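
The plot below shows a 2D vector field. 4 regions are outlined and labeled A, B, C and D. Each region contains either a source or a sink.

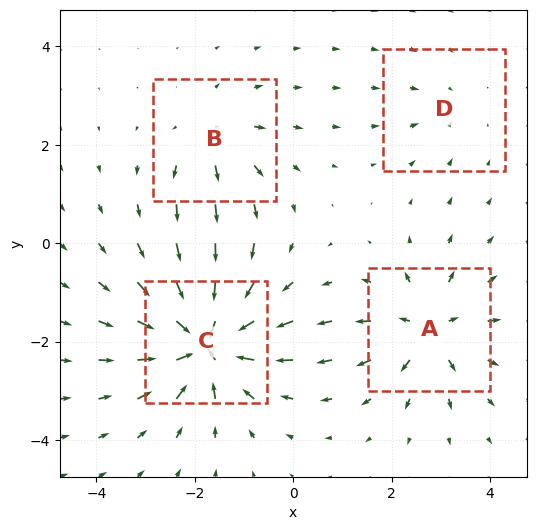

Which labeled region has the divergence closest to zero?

D

Divergence at each region's feature centre — A: about +6, B: about +4, C: about -9, D: about -2. Region D is closest to zero.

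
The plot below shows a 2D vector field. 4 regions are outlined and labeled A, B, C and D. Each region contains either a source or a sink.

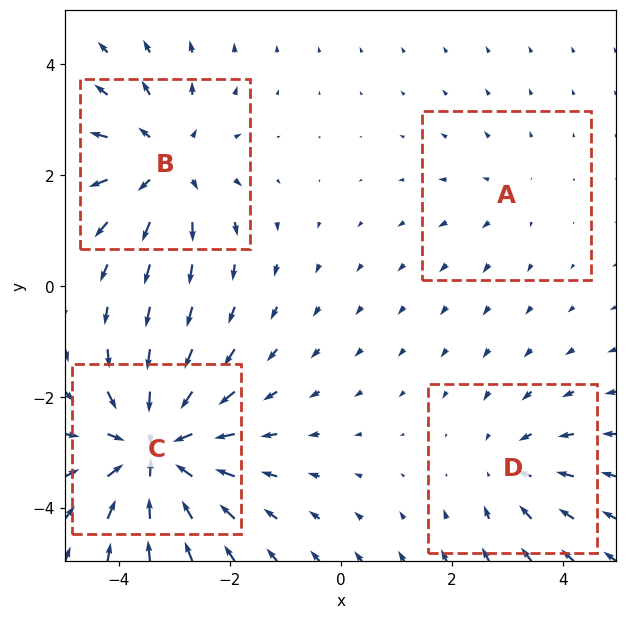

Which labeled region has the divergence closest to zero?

A

Divergence at each region's feature centre — A: about +2, B: about +5, C: about -7, D: about -3. Region A is closest to zero.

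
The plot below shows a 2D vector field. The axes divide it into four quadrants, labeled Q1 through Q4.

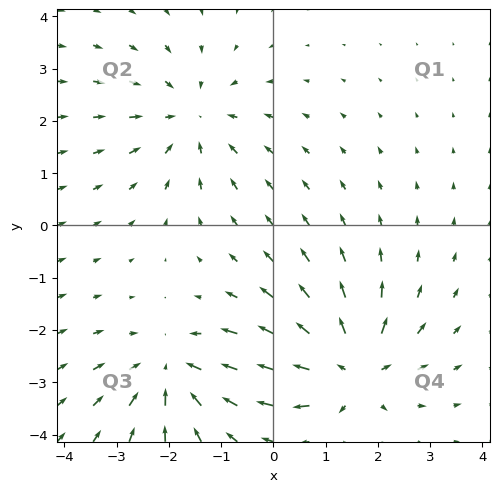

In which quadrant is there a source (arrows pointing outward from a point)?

The source sits at approximately (1.5, -2.7), which lies in quadrant Q4. The divergence there is about +4, positive as expected for a source.

Q4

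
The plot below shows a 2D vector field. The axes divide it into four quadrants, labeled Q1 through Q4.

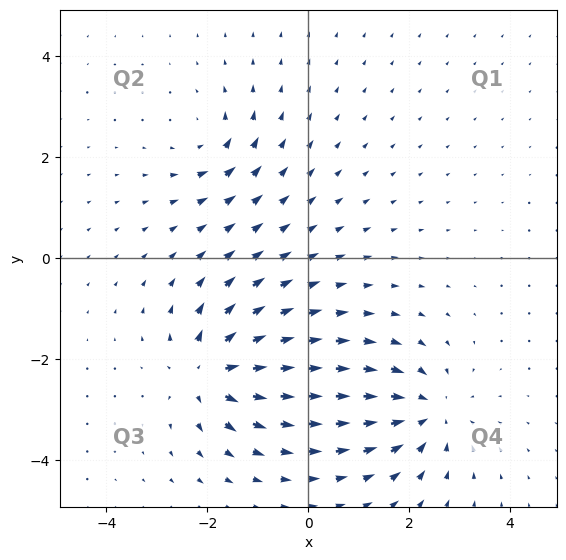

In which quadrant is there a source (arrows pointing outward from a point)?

Q3

The source sits at approximately (-2.0, -2.3), which lies in quadrant Q3. The divergence there is about +7, positive as expected for a source.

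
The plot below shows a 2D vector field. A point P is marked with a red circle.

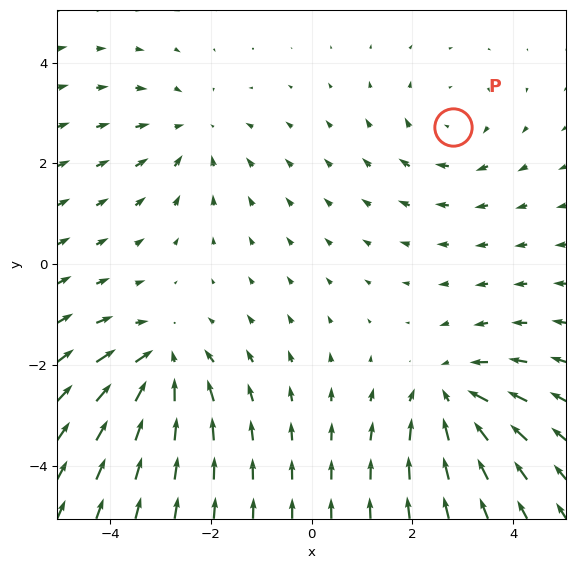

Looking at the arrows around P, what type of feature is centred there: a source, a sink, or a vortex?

At P (2.8, 2.7) the arrows circulate clockwise. Divergence ≈0, curl about -2 — near-zero divergence with nonzero curl is a vortex.

vortex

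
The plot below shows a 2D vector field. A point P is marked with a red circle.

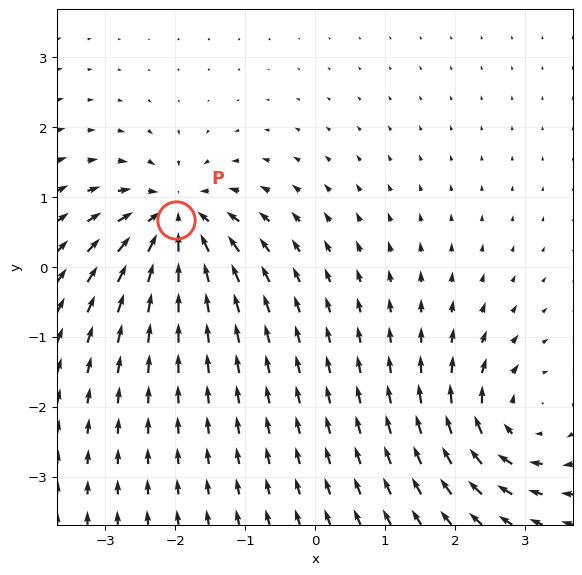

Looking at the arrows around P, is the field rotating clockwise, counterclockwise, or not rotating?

not rotating

Near P at (-2.0, 0.7) the arrows show no circulation. The curl there is ≈0.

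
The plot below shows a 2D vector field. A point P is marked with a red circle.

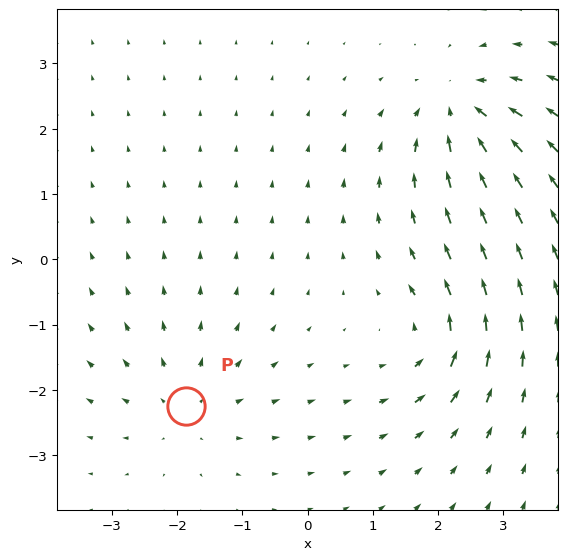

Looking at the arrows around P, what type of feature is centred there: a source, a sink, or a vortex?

source

At P (-1.9, -2.2) the arrows spread outward. Divergence about +3, curl ≈0 — positive divergence with near-zero curl is a source.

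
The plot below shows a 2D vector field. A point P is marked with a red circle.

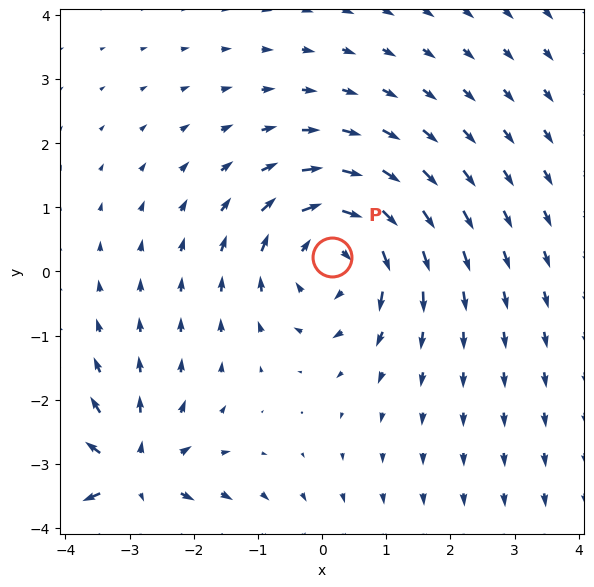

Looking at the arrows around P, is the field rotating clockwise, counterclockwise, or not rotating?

clockwise

Near P at (0.1, 0.2) the arrows circulate clockwise. The curl (z-component) there is about -4; negative curl means clockwise rotation.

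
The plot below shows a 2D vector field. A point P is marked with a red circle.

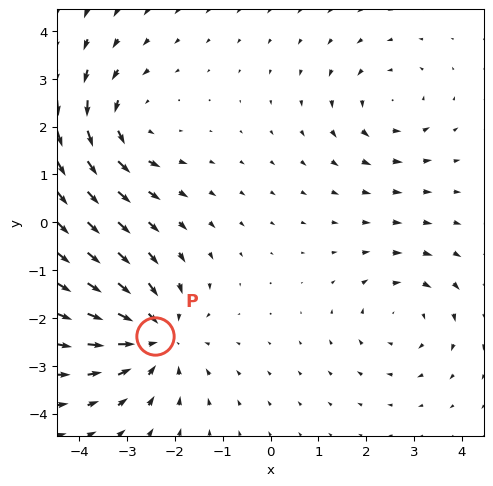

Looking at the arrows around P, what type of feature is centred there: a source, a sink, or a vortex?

sink

At P (-2.4, -2.4) the arrows converge inward. Divergence about -4, curl ≈0 — negative divergence with near-zero curl is a sink.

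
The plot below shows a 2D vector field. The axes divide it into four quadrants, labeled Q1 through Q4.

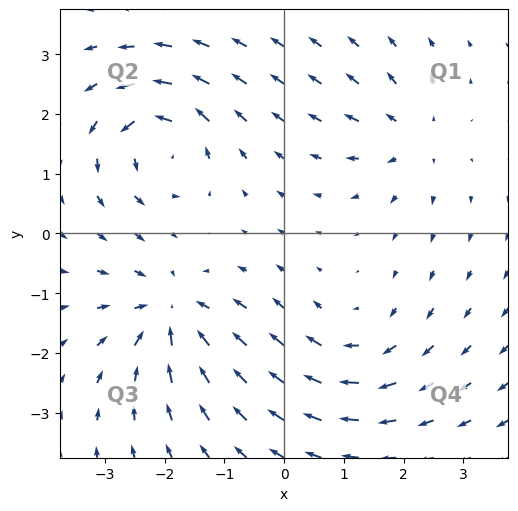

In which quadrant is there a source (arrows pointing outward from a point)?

The source sits at approximately (2.1, 1.6), which lies in quadrant Q1. The divergence there is about +4, positive as expected for a source.

Q1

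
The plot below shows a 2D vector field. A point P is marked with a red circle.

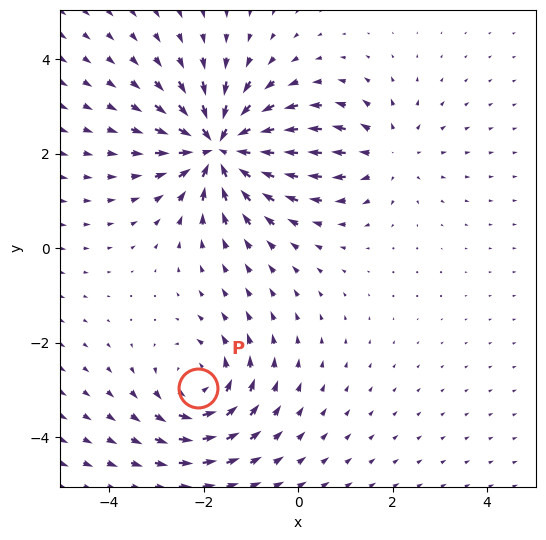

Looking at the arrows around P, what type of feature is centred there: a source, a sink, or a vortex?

At P (-2.1, -3.0) the arrows circulate counterclockwise. Divergence ≈0, curl about +4 — near-zero divergence with nonzero curl is a vortex.

vortex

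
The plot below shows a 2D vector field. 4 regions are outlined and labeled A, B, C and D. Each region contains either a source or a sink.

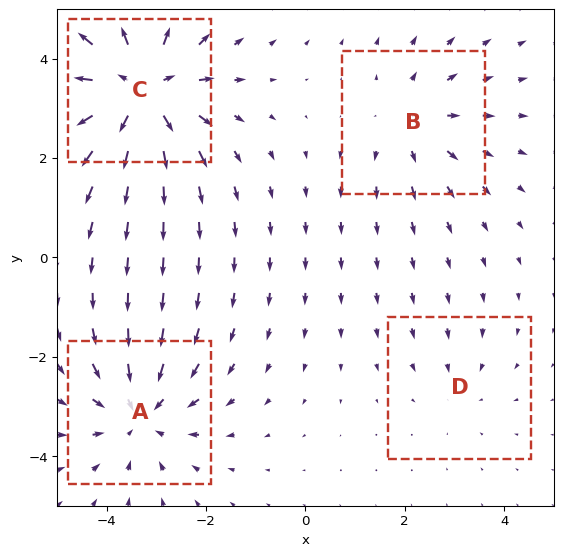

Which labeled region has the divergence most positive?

C

Divergence at each region's feature centre — A: about -4, B: about +3, C: about +6, D: about -2. Region C is most positive.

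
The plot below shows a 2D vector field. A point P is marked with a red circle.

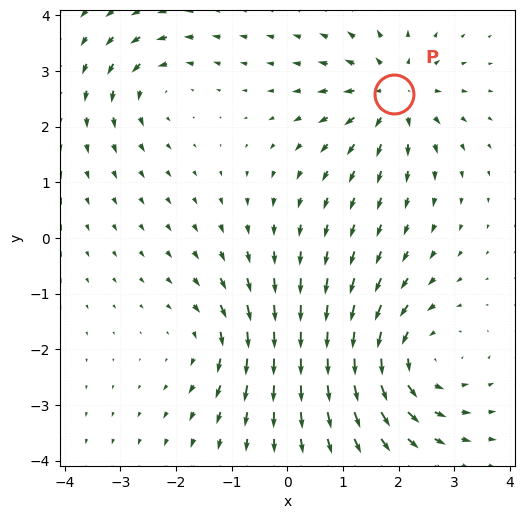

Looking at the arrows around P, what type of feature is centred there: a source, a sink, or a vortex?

At P (1.9, 2.6) the arrows spread outward. Divergence about +5, curl ≈0 — positive divergence with near-zero curl is a source.

source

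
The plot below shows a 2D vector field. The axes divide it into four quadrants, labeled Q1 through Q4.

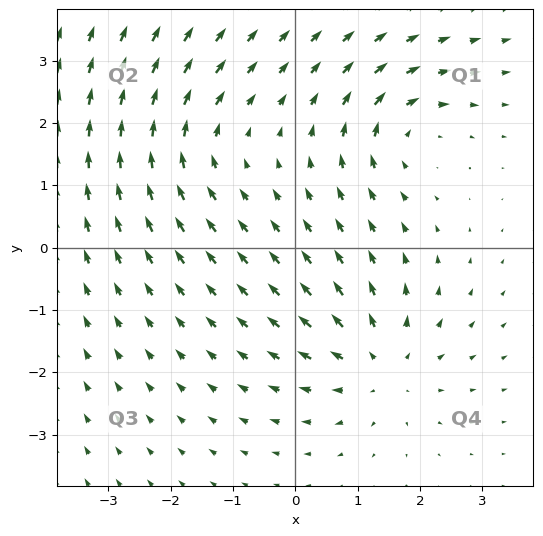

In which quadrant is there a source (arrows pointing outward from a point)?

The source sits at approximately (1.4, -1.9), which lies in quadrant Q4. The divergence there is about +4, positive as expected for a source.

Q4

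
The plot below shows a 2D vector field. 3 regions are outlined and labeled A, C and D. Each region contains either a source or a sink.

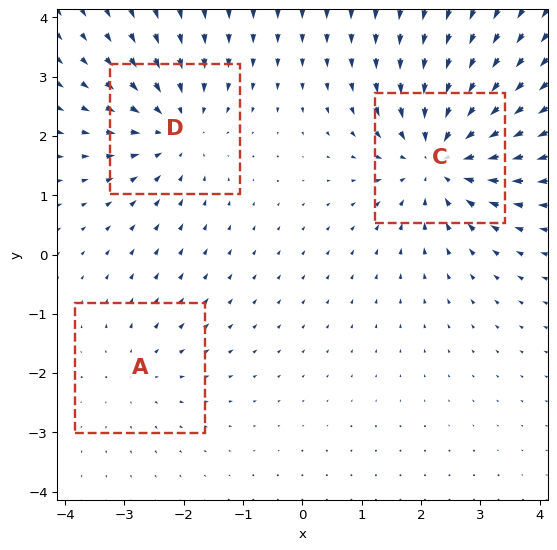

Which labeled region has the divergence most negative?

C

Divergence at each region's feature centre — A: about +2, C: about -5, D: about -3. Region C is most negative.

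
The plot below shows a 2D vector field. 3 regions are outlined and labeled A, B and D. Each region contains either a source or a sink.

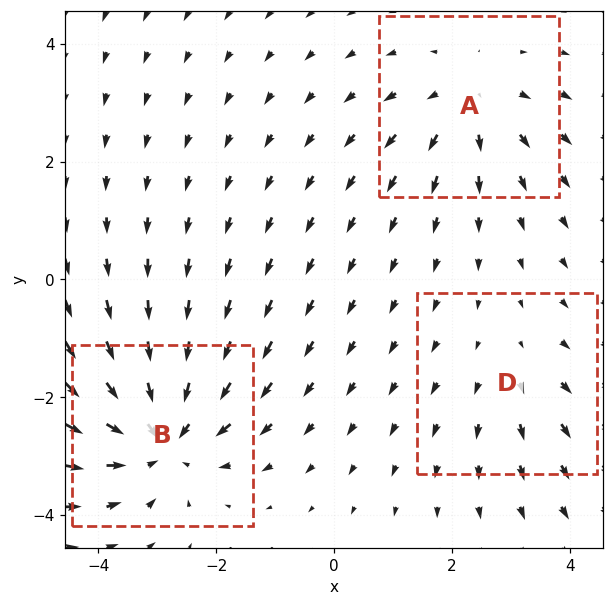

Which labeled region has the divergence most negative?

B

Divergence at each region's feature centre — A: about +3, B: about -5, D: about +2. Region B is most negative.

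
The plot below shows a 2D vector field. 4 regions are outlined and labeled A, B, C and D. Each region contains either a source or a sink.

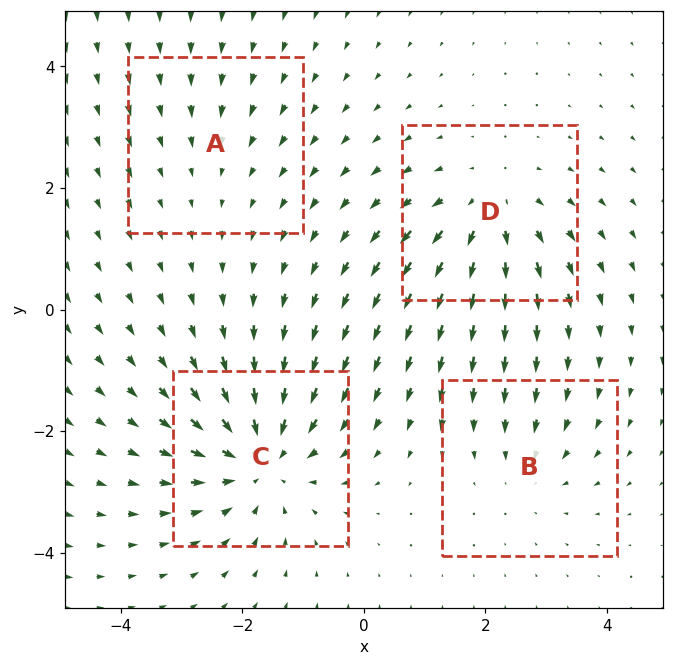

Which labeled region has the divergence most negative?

Divergence at each region's feature centre — A: about -2, B: about -3, C: about -6, D: about +4. Region C is most negative.

C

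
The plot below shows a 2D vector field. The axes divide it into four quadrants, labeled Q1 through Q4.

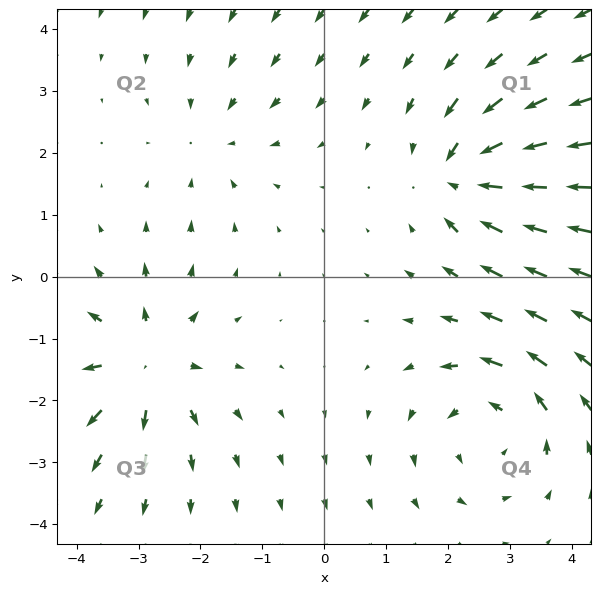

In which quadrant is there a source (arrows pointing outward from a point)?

Q3

The source sits at approximately (-2.9, -1.4), which lies in quadrant Q3. The divergence there is about +5, positive as expected for a source.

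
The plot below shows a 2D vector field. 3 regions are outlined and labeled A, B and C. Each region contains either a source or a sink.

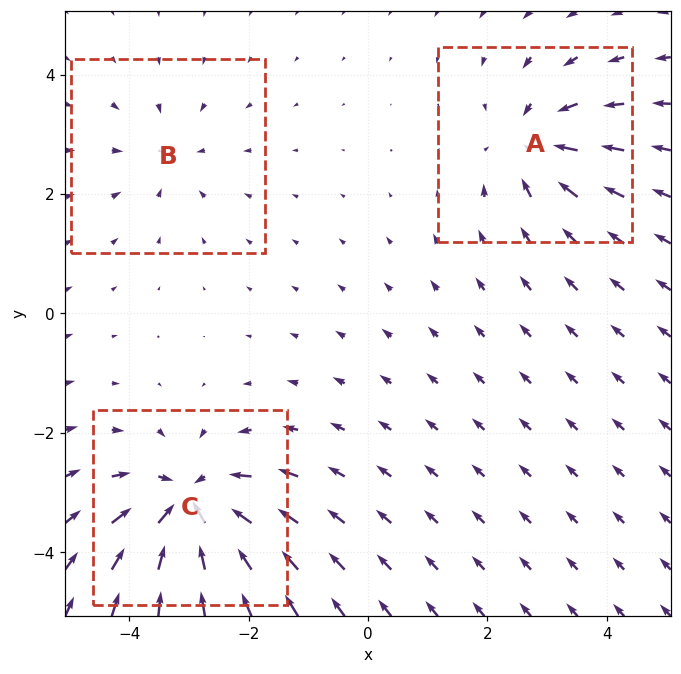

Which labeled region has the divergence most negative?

C

Divergence at each region's feature centre — A: about -4, B: about -2, C: about -5. Region C is most negative.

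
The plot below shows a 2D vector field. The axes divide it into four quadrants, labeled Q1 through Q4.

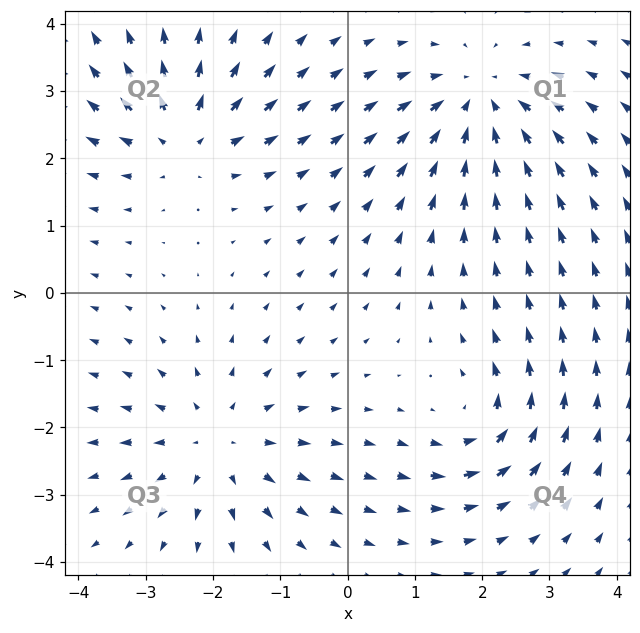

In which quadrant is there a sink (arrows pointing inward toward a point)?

Q1

The sink sits at approximately (2.0, 2.9), which lies in quadrant Q1. The divergence there is about -4, negative as expected for a sink.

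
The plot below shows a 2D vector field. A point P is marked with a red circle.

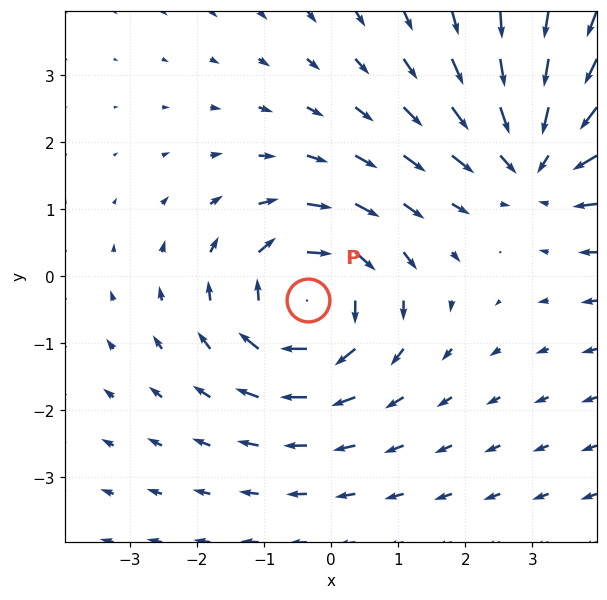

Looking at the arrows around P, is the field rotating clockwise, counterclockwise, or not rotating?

Near P at (-0.3, -0.4) the arrows circulate clockwise. The curl (z-component) there is about -5; negative curl means clockwise rotation.

clockwise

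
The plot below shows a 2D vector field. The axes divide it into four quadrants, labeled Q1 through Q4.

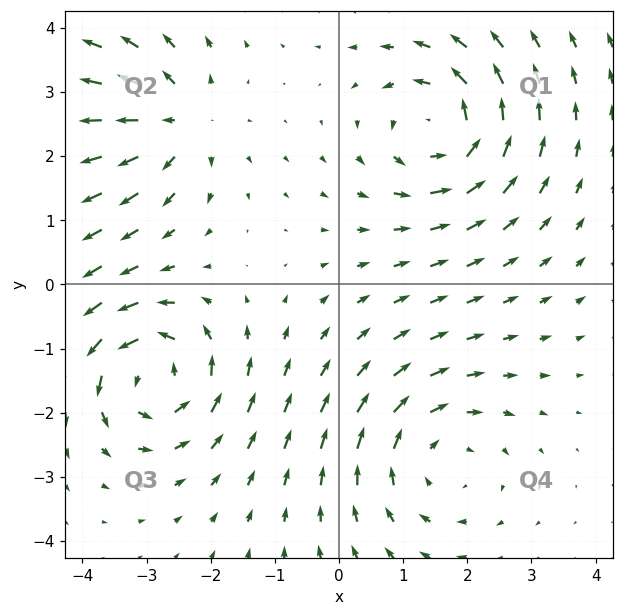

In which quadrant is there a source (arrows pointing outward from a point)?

The source sits at approximately (-2.5, 2.5), which lies in quadrant Q2. The divergence there is about +5, positive as expected for a source.

Q2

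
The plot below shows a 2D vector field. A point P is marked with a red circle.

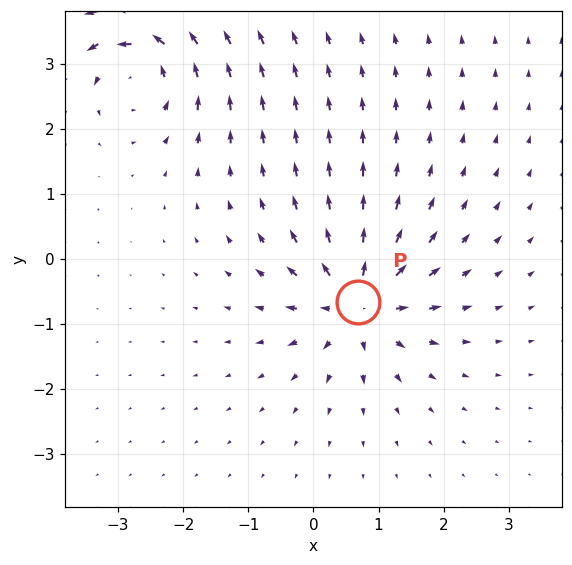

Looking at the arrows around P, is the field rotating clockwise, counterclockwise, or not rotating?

Near P at (0.7, -0.7) the arrows show no circulation. The curl there is ≈0.

not rotating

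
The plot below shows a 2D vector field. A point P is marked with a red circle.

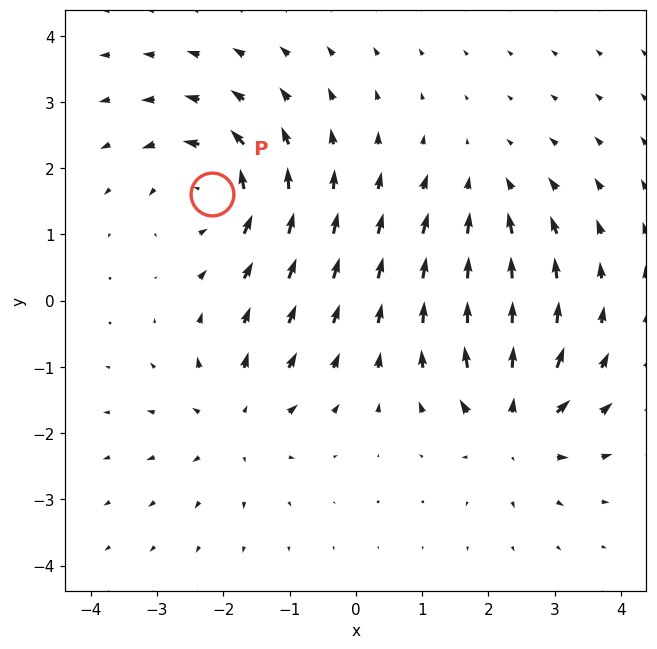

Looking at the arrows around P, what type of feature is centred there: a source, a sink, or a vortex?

At P (-2.2, 1.6) the arrows circulate counterclockwise. Divergence ≈0, curl about +6 — near-zero divergence with nonzero curl is a vortex.

vortex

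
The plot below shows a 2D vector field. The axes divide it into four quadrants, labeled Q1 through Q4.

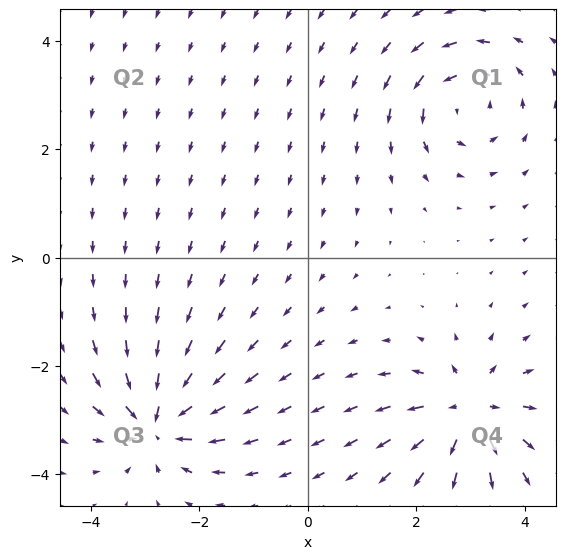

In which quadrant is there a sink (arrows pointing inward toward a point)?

The sink sits at approximately (-2.8, -3.0), which lies in quadrant Q3. The divergence there is about -5, negative as expected for a sink.

Q3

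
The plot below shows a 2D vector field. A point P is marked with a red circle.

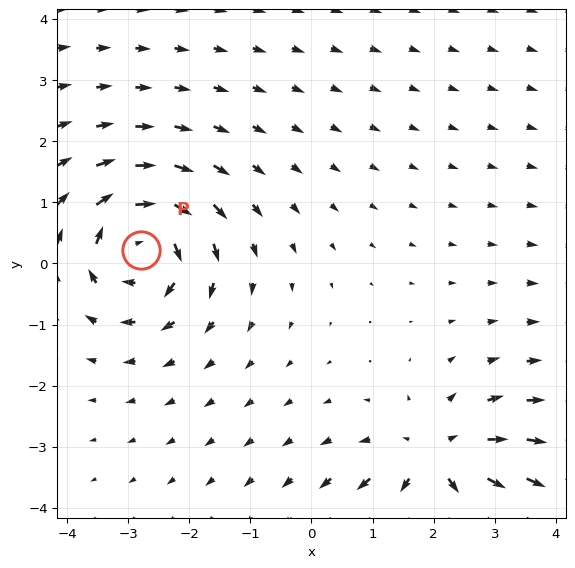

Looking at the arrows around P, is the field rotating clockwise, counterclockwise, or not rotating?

clockwise

Near P at (-2.8, 0.2) the arrows circulate clockwise. The curl (z-component) there is about -4; negative curl means clockwise rotation.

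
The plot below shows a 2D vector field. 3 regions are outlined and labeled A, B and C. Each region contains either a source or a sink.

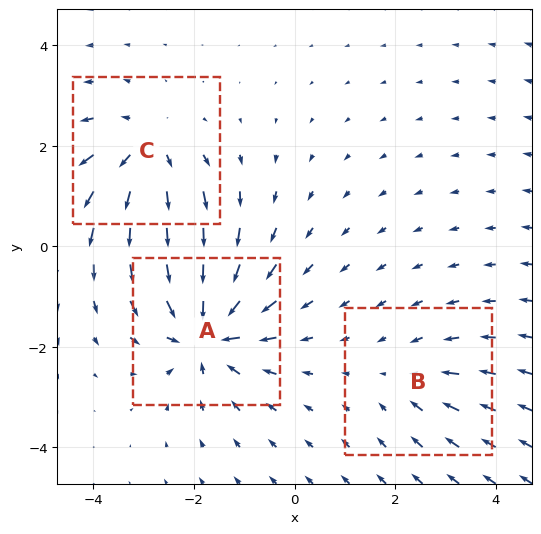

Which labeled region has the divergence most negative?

Divergence at each region's feature centre — A: about -5, B: about -2, C: about +4. Region A is most negative.

A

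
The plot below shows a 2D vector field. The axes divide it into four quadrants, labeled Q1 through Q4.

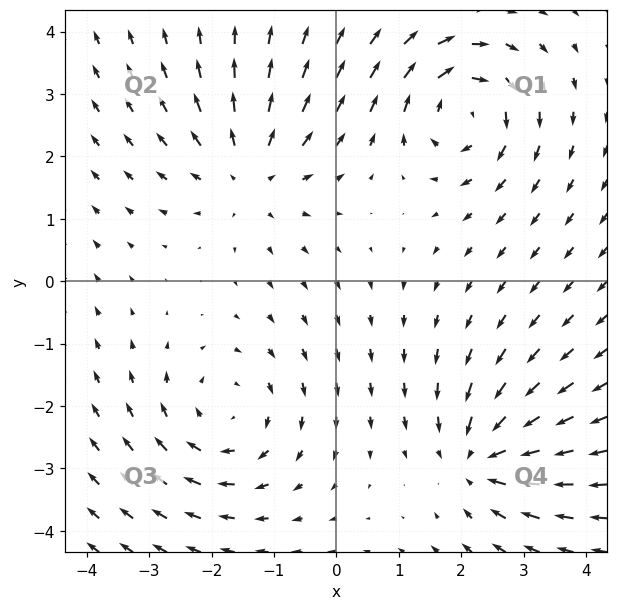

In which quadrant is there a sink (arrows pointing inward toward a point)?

The sink sits at approximately (2.3, -2.8), which lies in quadrant Q4. The divergence there is about -4, negative as expected for a sink.

Q4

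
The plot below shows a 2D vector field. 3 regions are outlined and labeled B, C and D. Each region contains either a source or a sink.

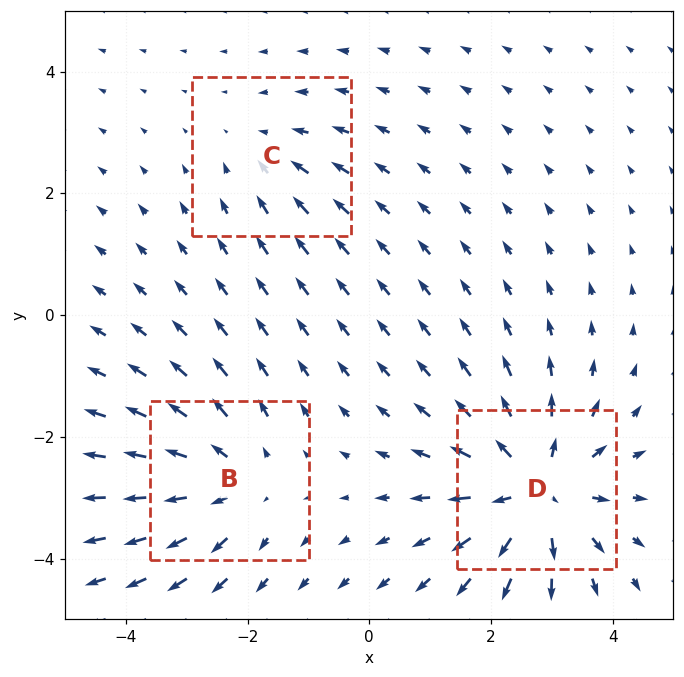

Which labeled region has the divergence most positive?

D

Divergence at each region's feature centre — B: about +3, C: about -2, D: about +5. Region D is most positive.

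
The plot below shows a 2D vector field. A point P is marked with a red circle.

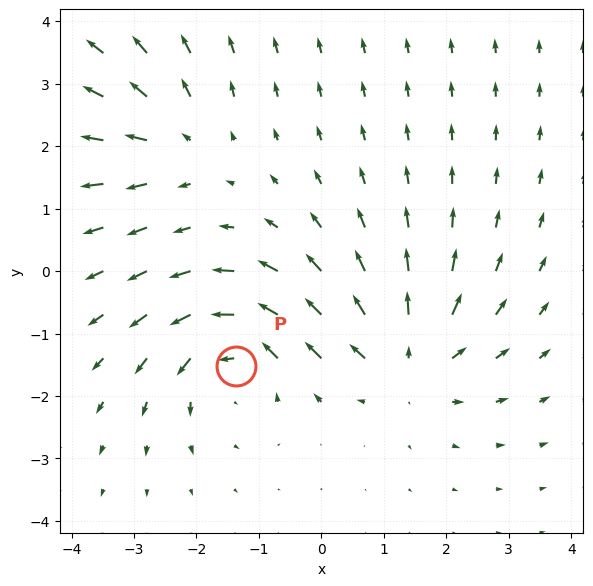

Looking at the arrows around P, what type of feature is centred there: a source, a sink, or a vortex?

At P (-1.4, -1.5) the arrows circulate counterclockwise. Divergence ≈0, curl about +6 — near-zero divergence with nonzero curl is a vortex.

vortex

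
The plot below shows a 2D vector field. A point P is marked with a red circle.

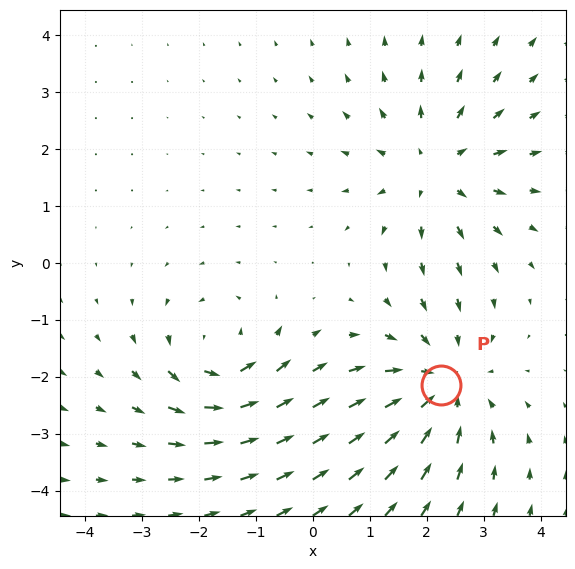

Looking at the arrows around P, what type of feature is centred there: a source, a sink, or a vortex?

At P (2.3, -2.2) the arrows converge inward. Divergence about -3, curl ≈0 — negative divergence with near-zero curl is a sink.

sink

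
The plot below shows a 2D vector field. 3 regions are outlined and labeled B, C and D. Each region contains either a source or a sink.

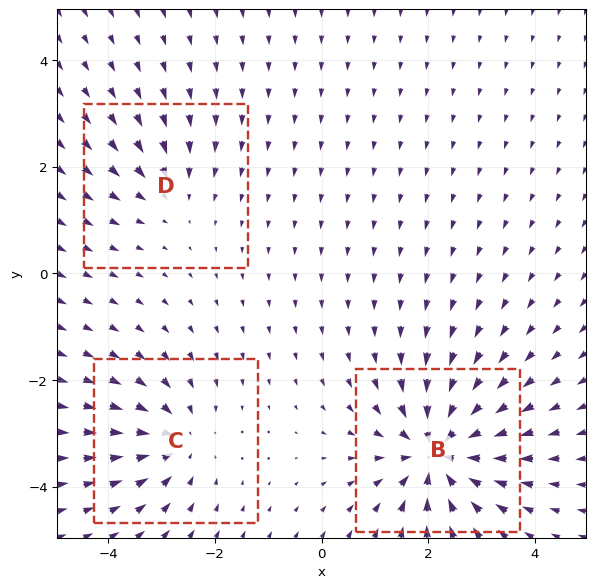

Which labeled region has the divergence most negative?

B

Divergence at each region's feature centre — B: about -6, C: about -3, D: about -2. Region B is most negative.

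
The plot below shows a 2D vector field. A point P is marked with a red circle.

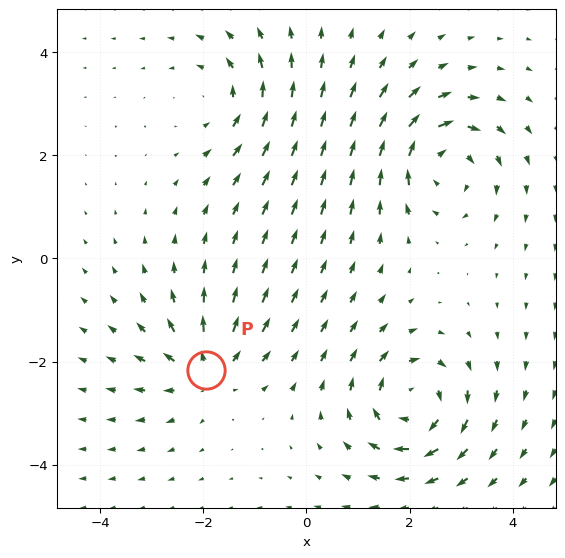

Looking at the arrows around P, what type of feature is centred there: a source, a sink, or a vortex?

source

At P (-1.9, -2.2) the arrows spread outward. Divergence about +4, curl ≈0 — positive divergence with near-zero curl is a source.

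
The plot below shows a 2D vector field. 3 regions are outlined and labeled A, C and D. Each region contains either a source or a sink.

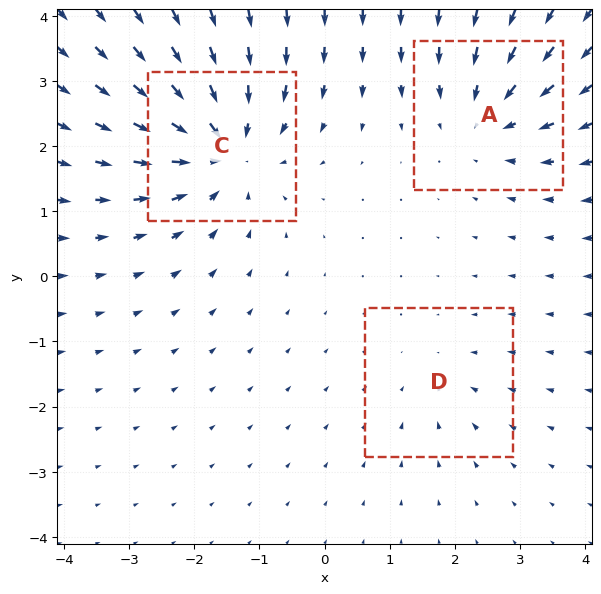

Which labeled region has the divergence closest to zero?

D

Divergence at each region's feature centre — A: about -3, C: about -5, D: about -2. Region D is closest to zero.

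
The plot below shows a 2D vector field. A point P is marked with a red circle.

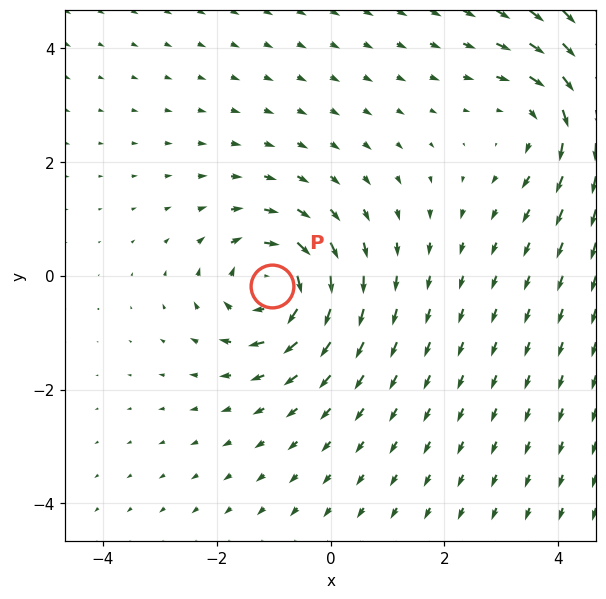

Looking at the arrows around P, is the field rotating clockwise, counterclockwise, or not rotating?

Near P at (-1.0, -0.2) the arrows circulate clockwise. The curl (z-component) there is about -4; negative curl means clockwise rotation.

clockwise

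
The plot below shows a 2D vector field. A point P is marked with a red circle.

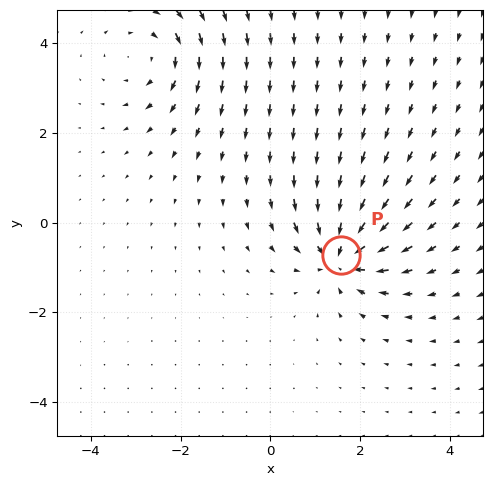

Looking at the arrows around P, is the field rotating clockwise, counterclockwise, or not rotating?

Near P at (1.6, -0.7) the arrows show no circulation. The curl there is ≈0.

not rotating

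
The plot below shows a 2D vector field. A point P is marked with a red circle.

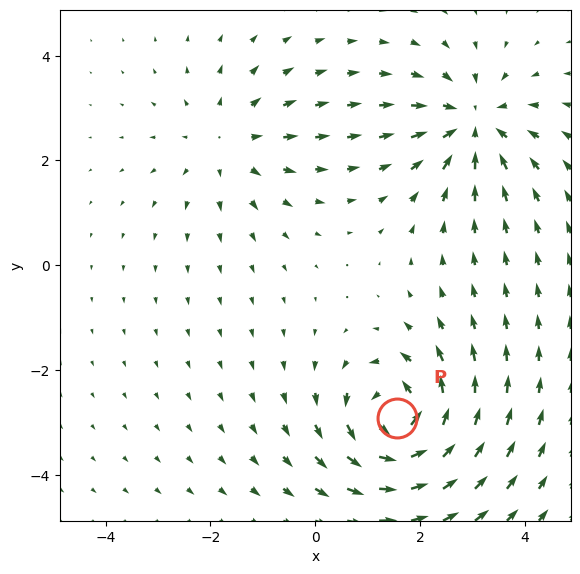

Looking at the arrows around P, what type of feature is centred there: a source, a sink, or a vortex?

At P (1.6, -2.9) the arrows circulate counterclockwise. Divergence ≈0, curl about +6 — near-zero divergence with nonzero curl is a vortex.

vortex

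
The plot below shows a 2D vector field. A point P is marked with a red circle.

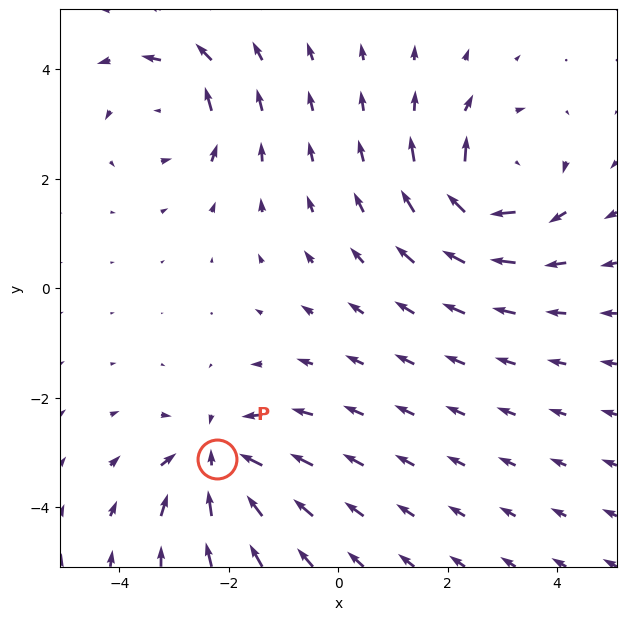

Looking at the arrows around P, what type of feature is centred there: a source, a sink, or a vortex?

At P (-2.2, -3.1) the arrows converge inward. Divergence about -6, curl ≈0 — negative divergence with near-zero curl is a sink.

sink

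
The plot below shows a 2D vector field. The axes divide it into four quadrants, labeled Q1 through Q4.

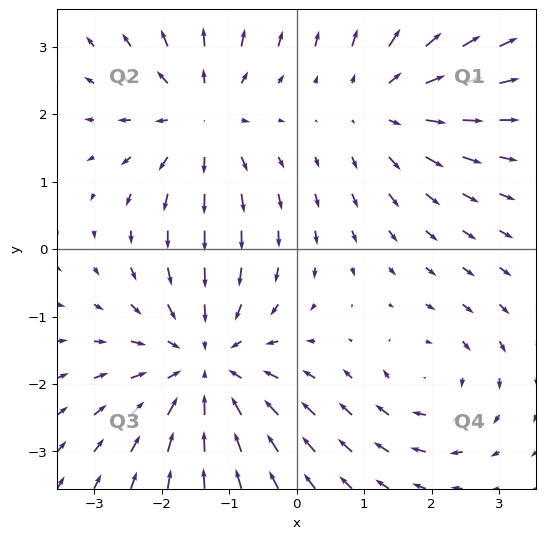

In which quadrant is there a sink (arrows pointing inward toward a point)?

The sink sits at approximately (-1.4, -1.7), which lies in quadrant Q3. The divergence there is about -4, negative as expected for a sink.

Q3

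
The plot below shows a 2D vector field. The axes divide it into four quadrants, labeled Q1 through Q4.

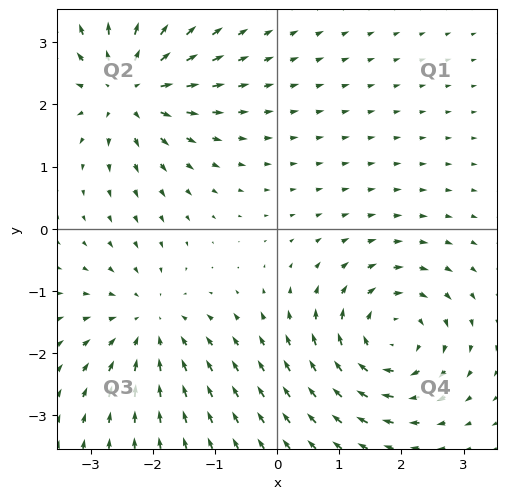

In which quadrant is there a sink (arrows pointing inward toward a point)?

Q3

The sink sits at approximately (-2.1, -1.5), which lies in quadrant Q3. The divergence there is about -3, negative as expected for a sink.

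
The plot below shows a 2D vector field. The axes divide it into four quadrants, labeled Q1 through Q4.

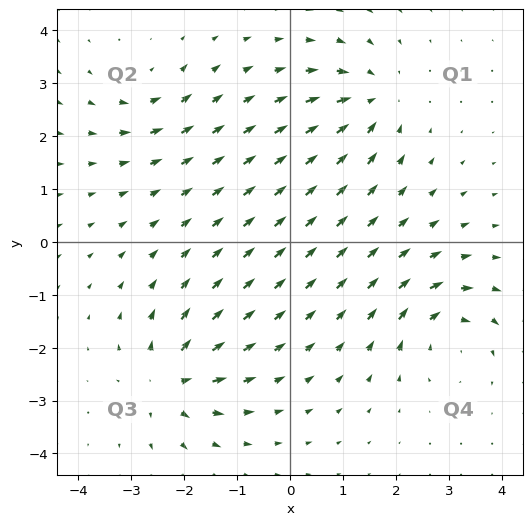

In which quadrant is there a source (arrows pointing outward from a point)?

The source sits at approximately (-2.3, -2.6), which lies in quadrant Q3. The divergence there is about +6, positive as expected for a source.

Q3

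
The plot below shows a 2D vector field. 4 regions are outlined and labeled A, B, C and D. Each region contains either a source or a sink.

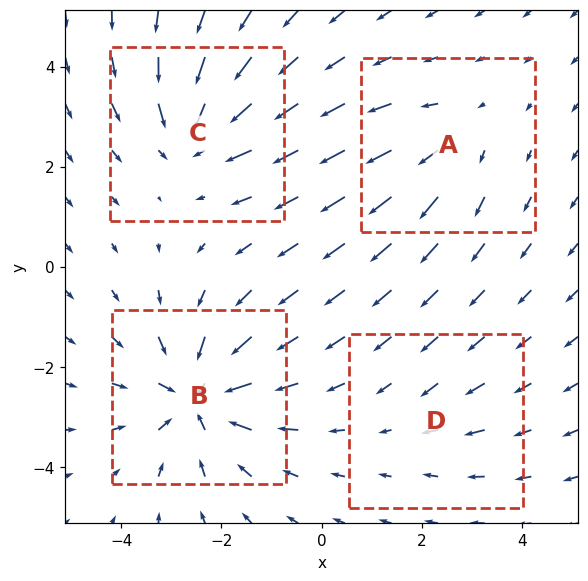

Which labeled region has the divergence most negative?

Divergence at each region's feature centre — A: about +3, B: about -6, C: about -5, D: about -2. Region B is most negative.

B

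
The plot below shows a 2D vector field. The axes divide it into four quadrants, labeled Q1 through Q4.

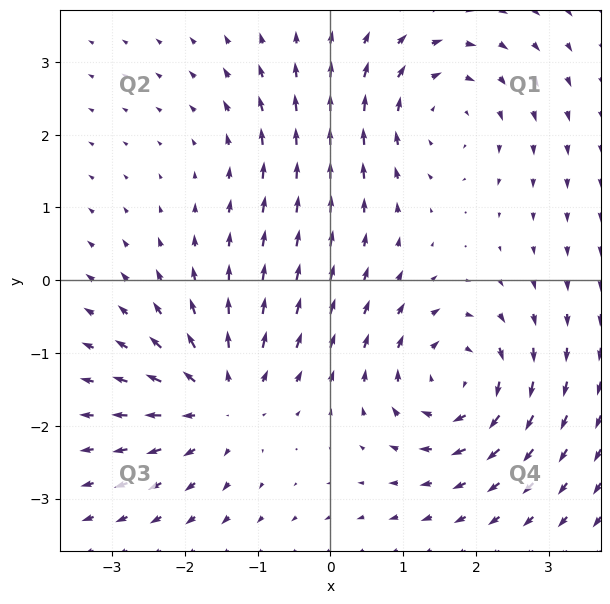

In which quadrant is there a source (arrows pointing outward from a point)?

Q3

The source sits at approximately (-1.5, -1.7), which lies in quadrant Q3. The divergence there is about +6, positive as expected for a source.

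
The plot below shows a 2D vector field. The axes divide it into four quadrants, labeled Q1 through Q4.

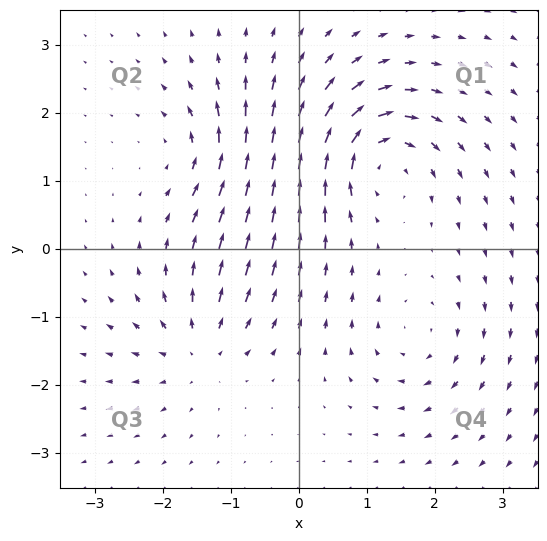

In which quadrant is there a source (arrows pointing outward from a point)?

The source sits at approximately (-1.5, -1.5), which lies in quadrant Q3. The divergence there is about +4, positive as expected for a source.

Q3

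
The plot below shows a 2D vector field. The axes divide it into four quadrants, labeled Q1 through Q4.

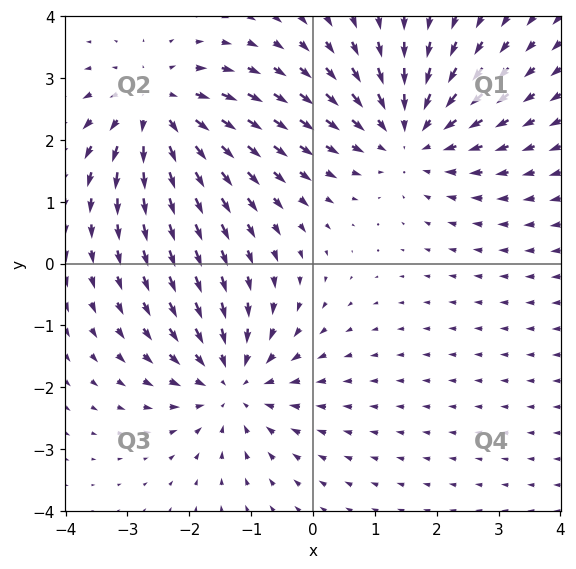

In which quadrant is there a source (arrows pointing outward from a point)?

Q2

The source sits at approximately (-2.5, 2.5), which lies in quadrant Q2. The divergence there is about +5, positive as expected for a source.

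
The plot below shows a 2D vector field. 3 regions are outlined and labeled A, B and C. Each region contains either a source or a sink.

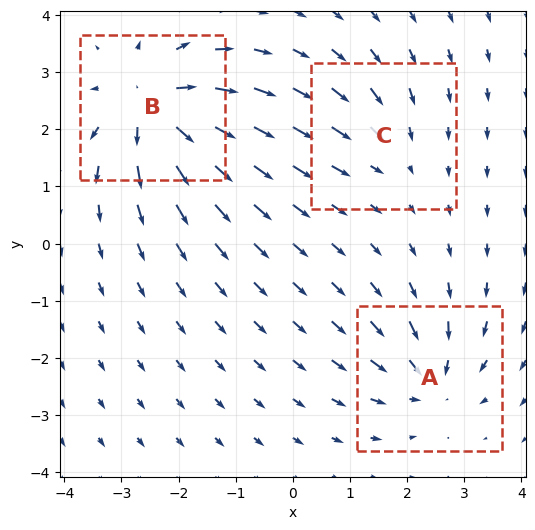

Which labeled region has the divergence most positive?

Divergence at each region's feature centre — A: about -4, B: about +6, C: about -3. Region B is most positive.

B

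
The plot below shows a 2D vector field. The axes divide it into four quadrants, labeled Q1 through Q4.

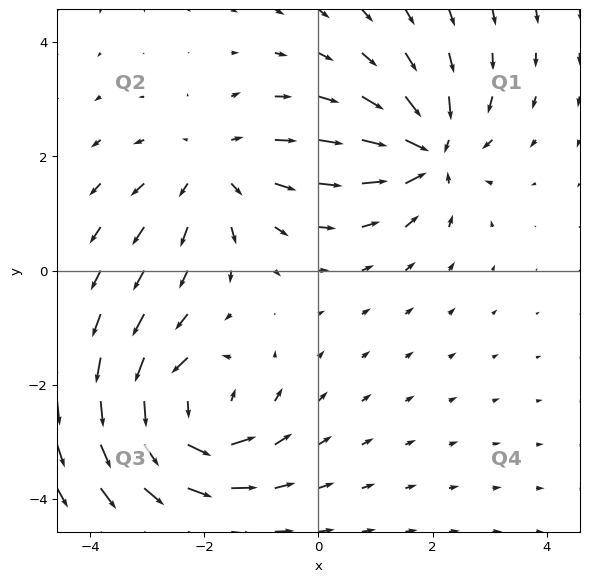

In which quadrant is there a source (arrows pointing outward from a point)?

The source sits at approximately (-1.8, 1.8), which lies in quadrant Q2. The divergence there is about +3, positive as expected for a source.

Q2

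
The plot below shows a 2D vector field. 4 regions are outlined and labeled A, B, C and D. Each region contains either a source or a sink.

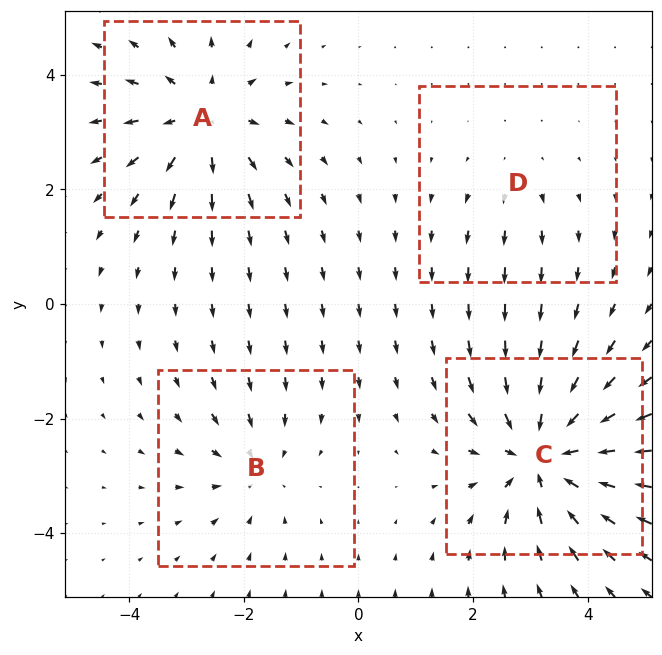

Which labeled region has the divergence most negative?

C

Divergence at each region's feature centre — A: about +5, B: about -3, C: about -6, D: about +2. Region C is most negative.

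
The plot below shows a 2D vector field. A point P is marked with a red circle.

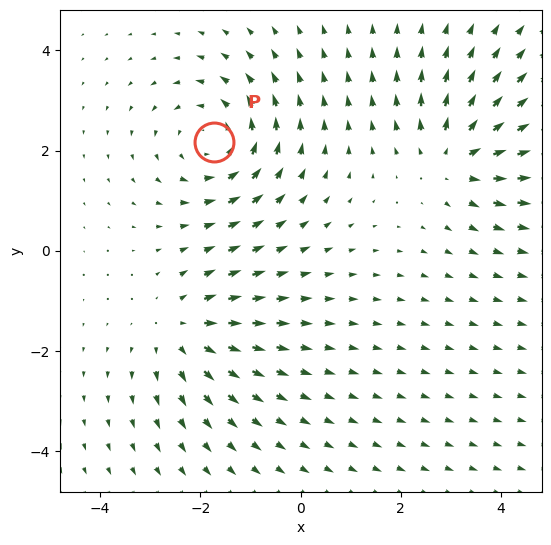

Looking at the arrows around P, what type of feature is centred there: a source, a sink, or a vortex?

vortex

At P (-1.7, 2.2) the arrows circulate counterclockwise. Divergence ≈0, curl about +4 — near-zero divergence with nonzero curl is a vortex.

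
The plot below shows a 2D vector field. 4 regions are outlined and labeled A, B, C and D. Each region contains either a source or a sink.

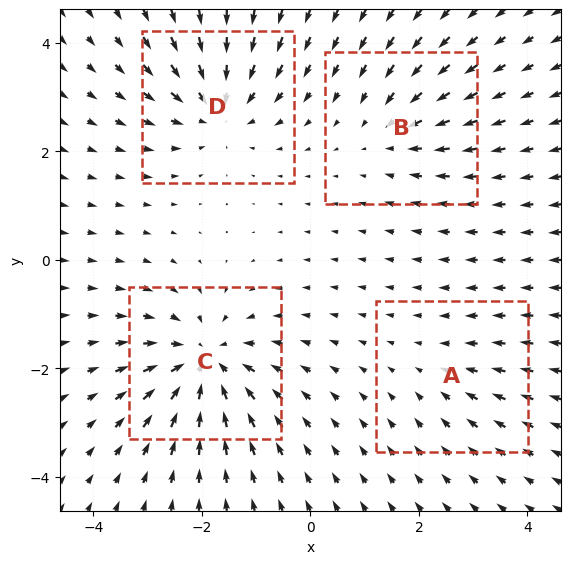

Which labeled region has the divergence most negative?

Divergence at each region's feature centre — A: about -2, B: about -3, C: about -6, D: about -5. Region C is most negative.

C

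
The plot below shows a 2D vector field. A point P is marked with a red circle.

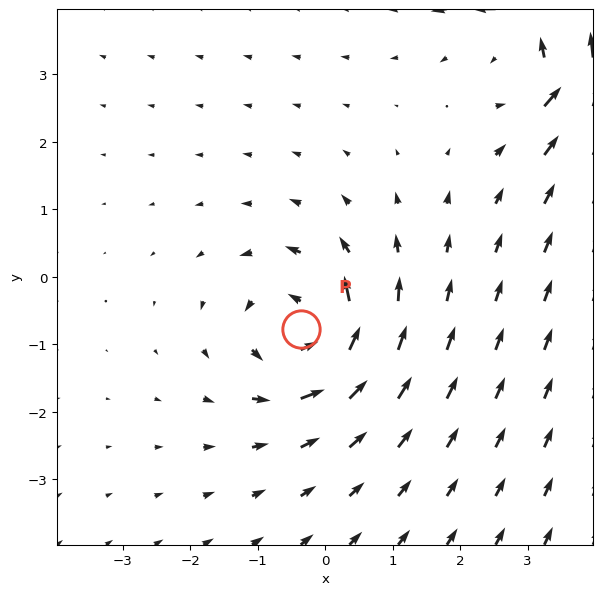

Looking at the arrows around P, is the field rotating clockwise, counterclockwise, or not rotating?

counterclockwise

Near P at (-0.4, -0.8) the arrows circulate counterclockwise. The curl (z-component) there is about +5; positive curl means counterclockwise rotation.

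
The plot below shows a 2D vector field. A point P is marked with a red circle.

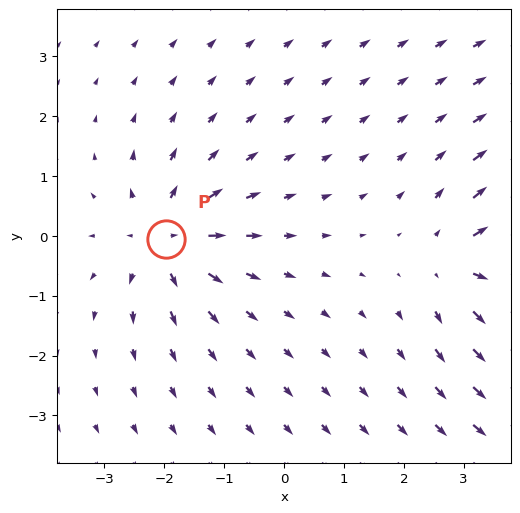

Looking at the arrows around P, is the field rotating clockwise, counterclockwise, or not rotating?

Near P at (-2.0, -0.1) the arrows show no circulation. The curl there is ≈0.

not rotating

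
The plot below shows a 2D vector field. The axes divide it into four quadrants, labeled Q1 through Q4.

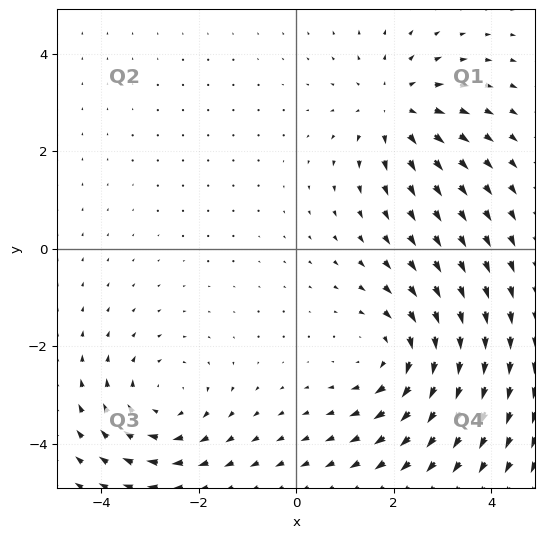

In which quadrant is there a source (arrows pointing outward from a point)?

Q1

The source sits at approximately (2.0, 2.9), which lies in quadrant Q1. The divergence there is about +4, positive as expected for a source.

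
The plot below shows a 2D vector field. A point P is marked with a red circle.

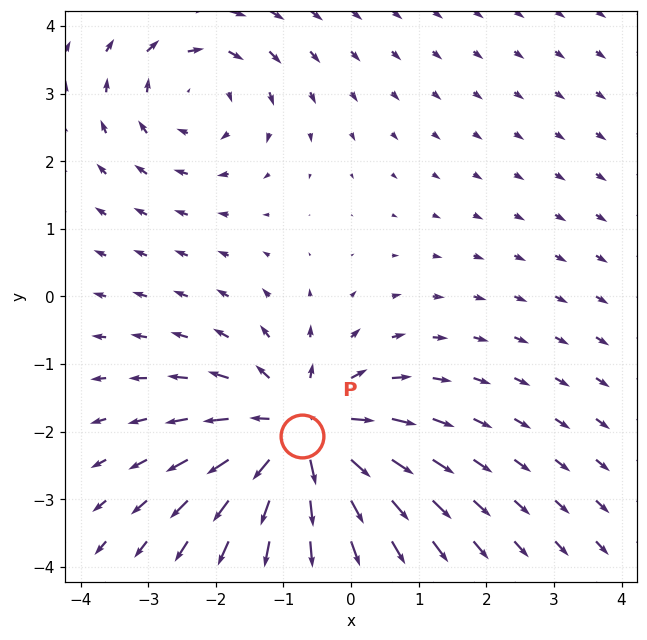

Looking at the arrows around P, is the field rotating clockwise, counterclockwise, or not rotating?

Near P at (-0.7, -2.1) the arrows show no circulation. The curl there is ≈0.

not rotating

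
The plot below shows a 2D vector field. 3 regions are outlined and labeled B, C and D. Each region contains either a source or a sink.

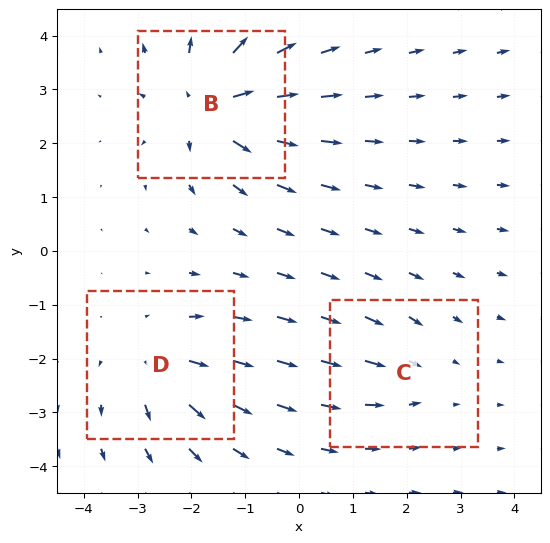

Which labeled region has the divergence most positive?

B

Divergence at each region's feature centre — B: about +6, C: about -2, D: about +4. Region B is most positive.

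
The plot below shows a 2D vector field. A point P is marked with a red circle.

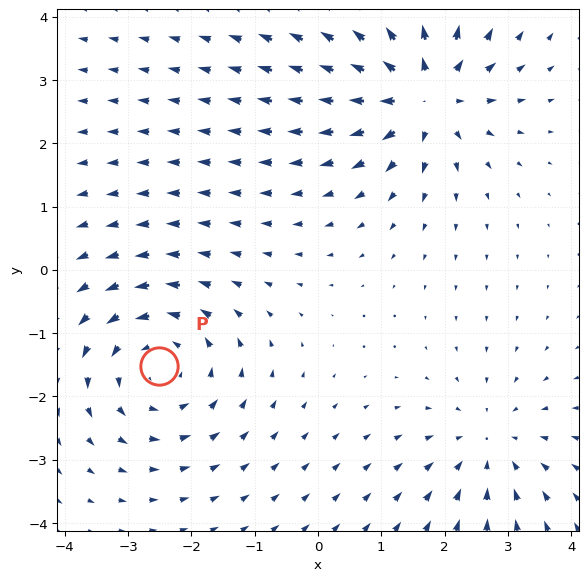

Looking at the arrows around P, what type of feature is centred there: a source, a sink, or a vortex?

At P (-2.5, -1.5) the arrows circulate counterclockwise. Divergence ≈0, curl about +4 — near-zero divergence with nonzero curl is a vortex.

vortex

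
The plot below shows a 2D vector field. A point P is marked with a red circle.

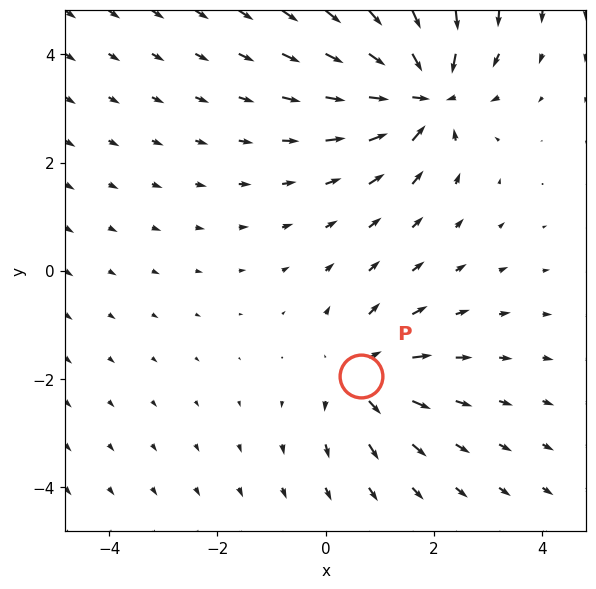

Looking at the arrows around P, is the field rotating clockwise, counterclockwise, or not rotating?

Near P at (0.6, -1.9) the arrows show no circulation. The curl there is ≈0.

not rotating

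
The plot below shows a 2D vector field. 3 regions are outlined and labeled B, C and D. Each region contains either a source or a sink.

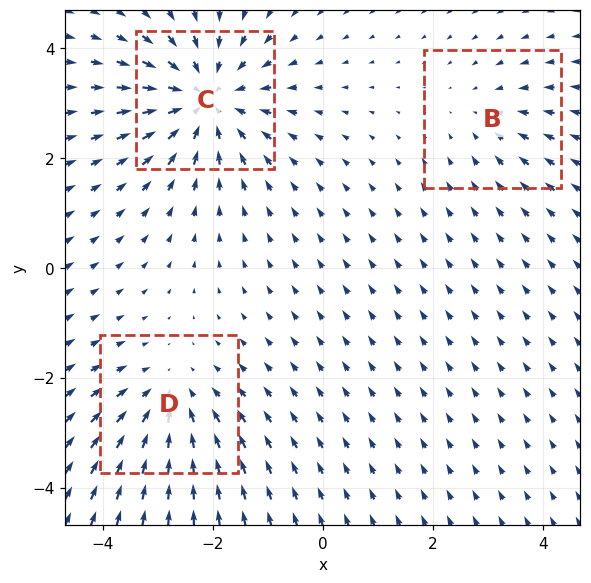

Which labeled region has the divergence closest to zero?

Divergence at each region's feature centre — B: about -2, C: about -4, D: about -3. Region B is closest to zero.

B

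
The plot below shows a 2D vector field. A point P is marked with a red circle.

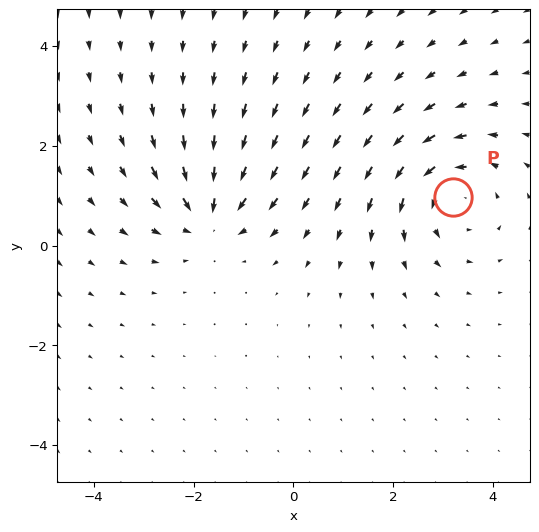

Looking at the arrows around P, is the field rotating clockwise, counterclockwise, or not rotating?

Near P at (3.2, 1.0) the arrows circulate counterclockwise. The curl (z-component) there is about +4; positive curl means counterclockwise rotation.

counterclockwise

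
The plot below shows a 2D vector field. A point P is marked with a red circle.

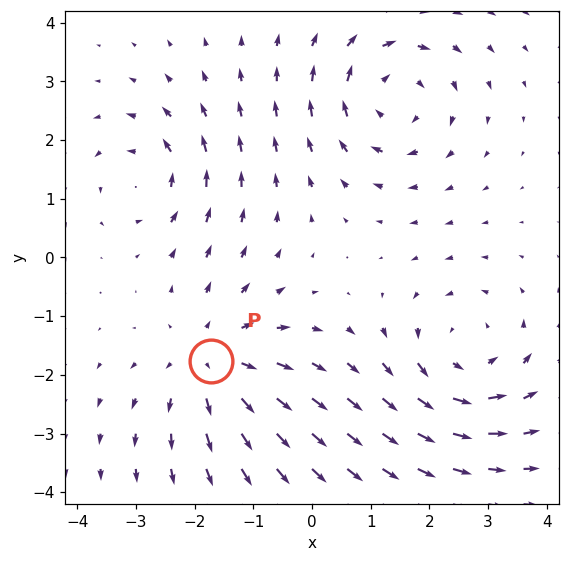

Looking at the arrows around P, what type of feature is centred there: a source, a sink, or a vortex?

At P (-1.7, -1.8) the arrows spread outward. Divergence about +4, curl ≈0 — positive divergence with near-zero curl is a source.

source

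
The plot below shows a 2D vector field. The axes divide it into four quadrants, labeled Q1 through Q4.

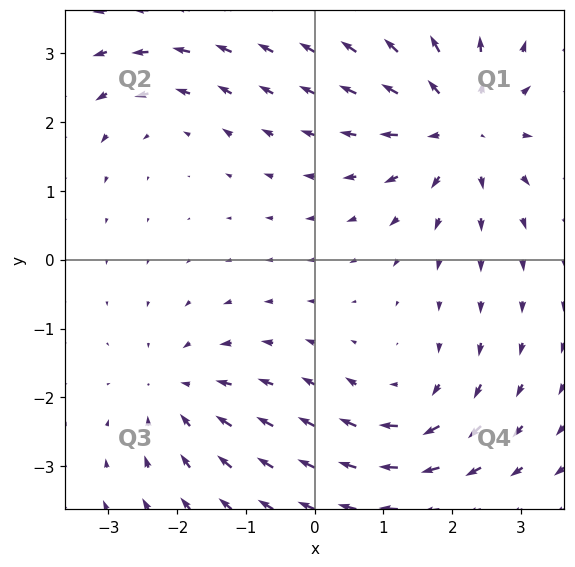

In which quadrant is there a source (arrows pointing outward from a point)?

The source sits at approximately (2.1, 1.9), which lies in quadrant Q1. The divergence there is about +5, positive as expected for a source.

Q1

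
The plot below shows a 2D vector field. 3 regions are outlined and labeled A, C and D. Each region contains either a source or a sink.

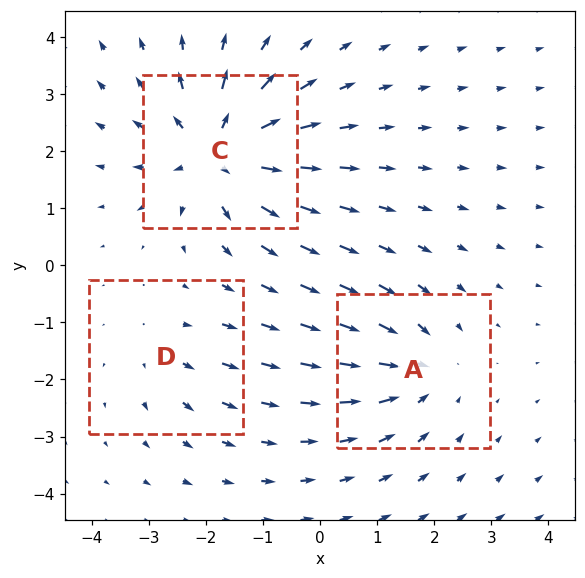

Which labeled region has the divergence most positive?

C

Divergence at each region's feature centre — A: about -3, C: about +5, D: about +2. Region C is most positive.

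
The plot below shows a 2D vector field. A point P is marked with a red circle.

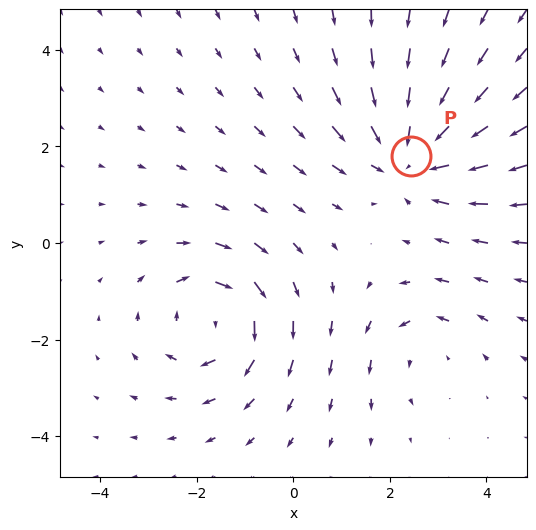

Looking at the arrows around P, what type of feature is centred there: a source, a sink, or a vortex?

At P (2.4, 1.8) the arrows converge inward. Divergence about -4, curl ≈0 — negative divergence with near-zero curl is a sink.

sink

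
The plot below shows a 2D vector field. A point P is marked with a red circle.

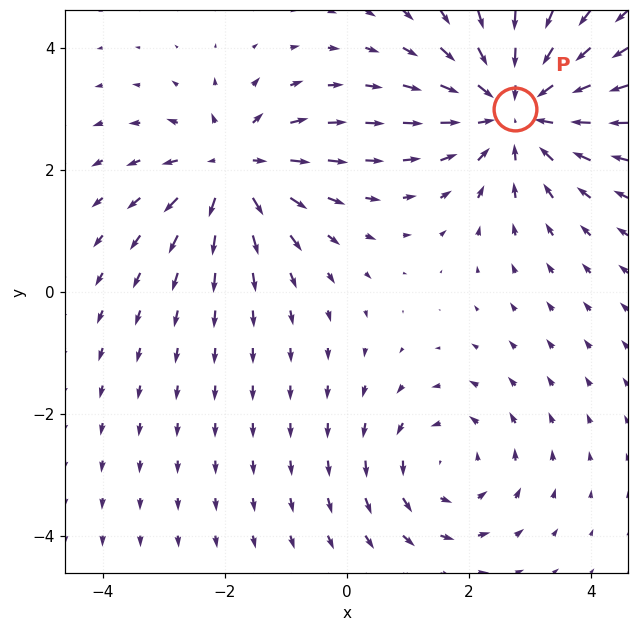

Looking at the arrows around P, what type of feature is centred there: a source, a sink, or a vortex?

sink

At P (2.8, 3.0) the arrows converge inward. Divergence about -4, curl ≈0 — negative divergence with near-zero curl is a sink.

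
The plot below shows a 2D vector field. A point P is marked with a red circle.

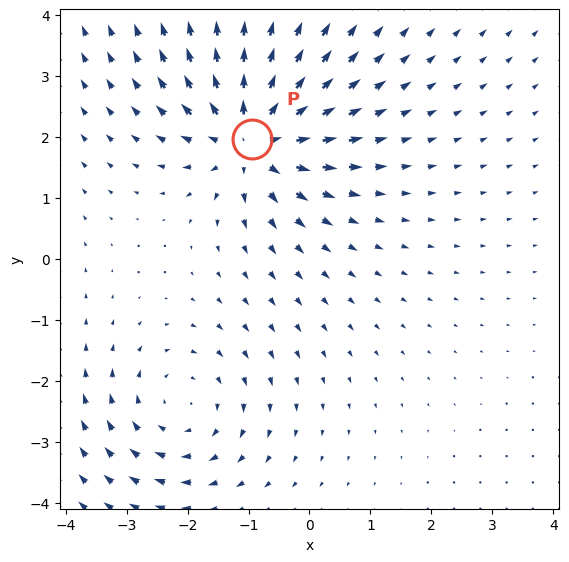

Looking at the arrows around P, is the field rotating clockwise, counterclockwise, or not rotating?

not rotating

Near P at (-0.9, 2.0) the arrows show no circulation. The curl there is ≈0.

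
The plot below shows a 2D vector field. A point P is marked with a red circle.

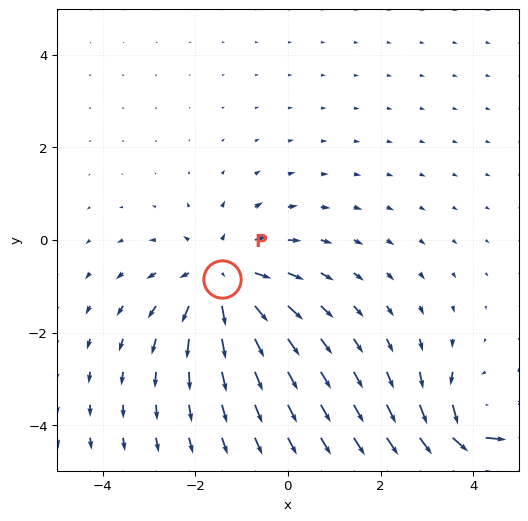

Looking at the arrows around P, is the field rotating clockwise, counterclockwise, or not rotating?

not rotating

Near P at (-1.4, -0.8) the arrows show no circulation. The curl there is ≈0.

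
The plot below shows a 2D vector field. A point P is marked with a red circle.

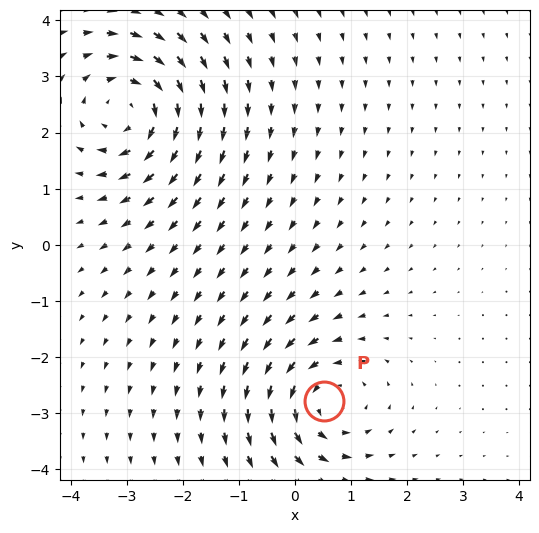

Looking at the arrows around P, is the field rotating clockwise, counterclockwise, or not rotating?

Near P at (0.5, -2.8) the arrows circulate counterclockwise. The curl (z-component) there is about +5; positive curl means counterclockwise rotation.

counterclockwise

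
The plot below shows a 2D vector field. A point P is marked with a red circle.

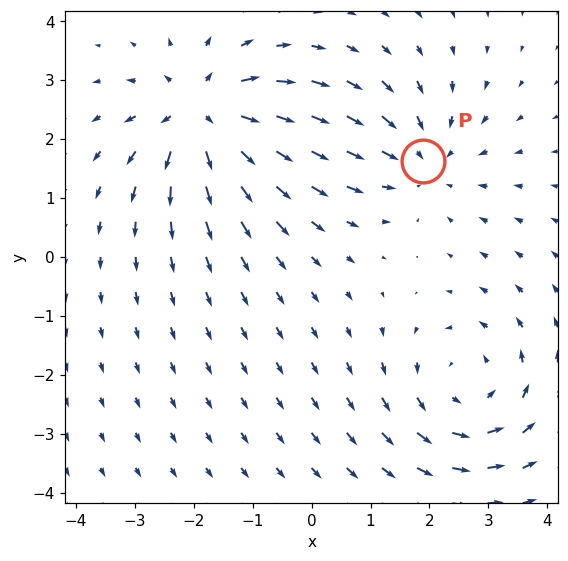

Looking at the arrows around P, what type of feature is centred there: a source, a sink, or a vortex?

sink

At P (1.9, 1.6) the arrows converge inward. Divergence about -3, curl ≈0 — negative divergence with near-zero curl is a sink.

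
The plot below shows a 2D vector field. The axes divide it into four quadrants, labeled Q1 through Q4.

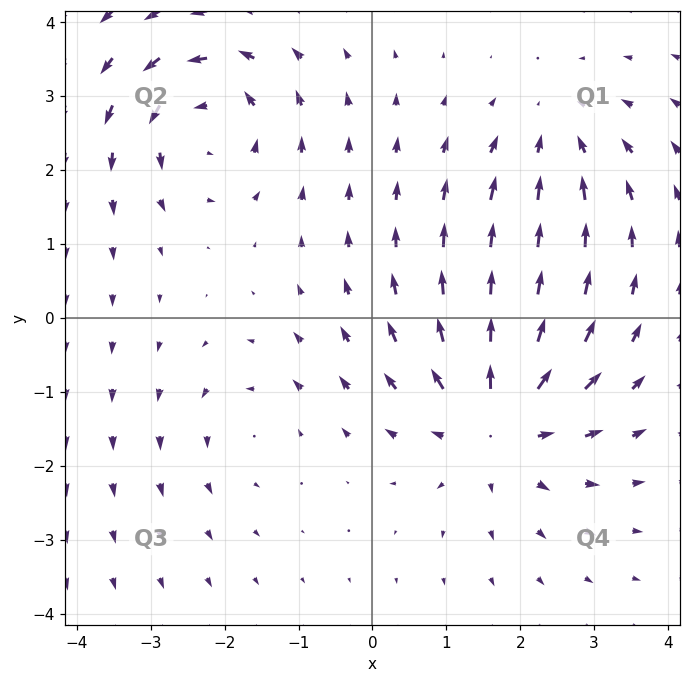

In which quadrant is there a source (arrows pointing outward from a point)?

The source sits at approximately (1.7, -1.4), which lies in quadrant Q4. The divergence there is about +5, positive as expected for a source.

Q4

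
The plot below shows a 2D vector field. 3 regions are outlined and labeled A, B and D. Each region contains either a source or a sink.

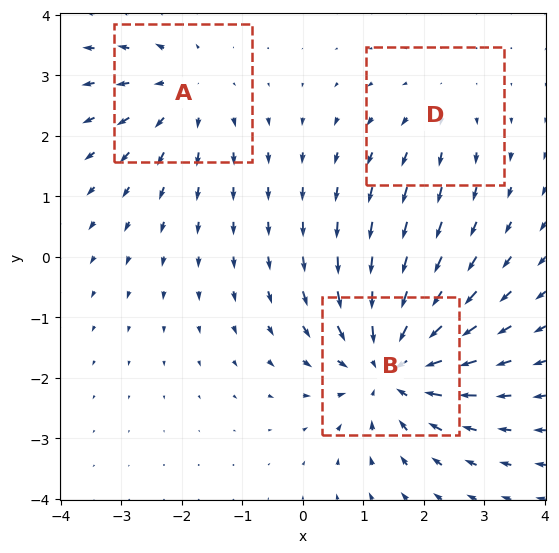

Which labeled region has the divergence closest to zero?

D

Divergence at each region's feature centre — A: about +3, B: about -5, D: about +2. Region D is closest to zero.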